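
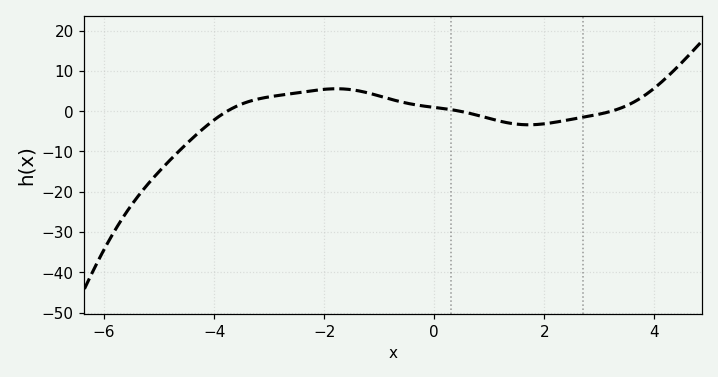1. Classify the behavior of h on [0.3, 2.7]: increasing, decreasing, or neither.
neither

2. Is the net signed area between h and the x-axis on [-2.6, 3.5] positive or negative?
positive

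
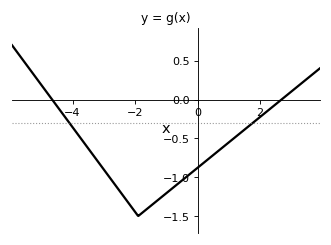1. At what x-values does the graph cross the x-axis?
-4.65, 2.68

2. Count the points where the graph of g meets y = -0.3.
2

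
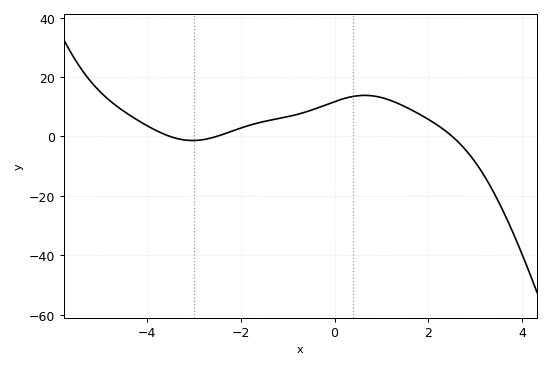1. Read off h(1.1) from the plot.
12.6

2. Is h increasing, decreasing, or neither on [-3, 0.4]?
increasing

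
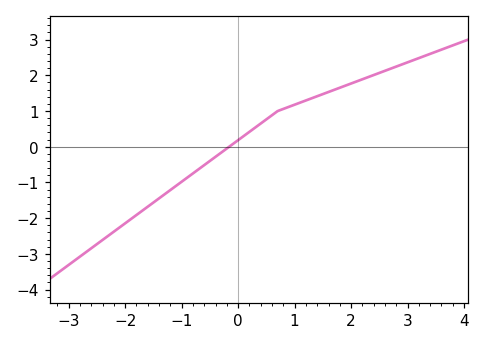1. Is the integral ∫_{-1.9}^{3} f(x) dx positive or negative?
positive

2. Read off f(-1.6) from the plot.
-1.7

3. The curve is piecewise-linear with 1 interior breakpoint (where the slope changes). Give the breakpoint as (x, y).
(0.7, 1)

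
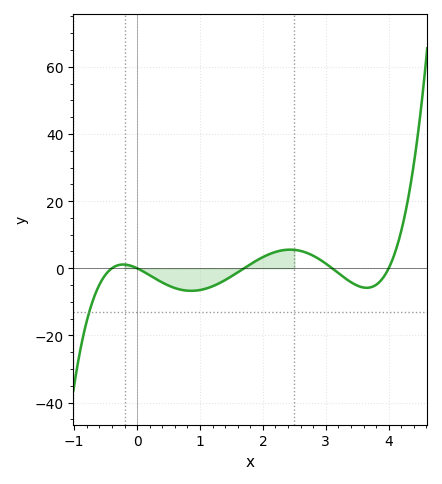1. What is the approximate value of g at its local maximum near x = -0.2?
2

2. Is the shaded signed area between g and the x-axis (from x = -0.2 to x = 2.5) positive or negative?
negative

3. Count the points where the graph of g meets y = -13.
1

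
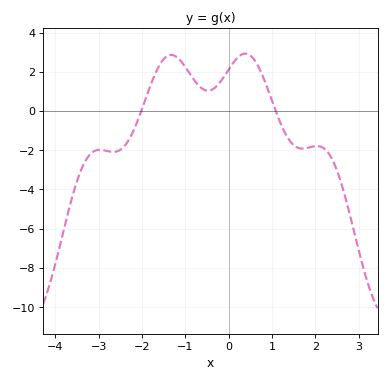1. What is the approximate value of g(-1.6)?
2.32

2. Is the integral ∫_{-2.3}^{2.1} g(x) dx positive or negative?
positive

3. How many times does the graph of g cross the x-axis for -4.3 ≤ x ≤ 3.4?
2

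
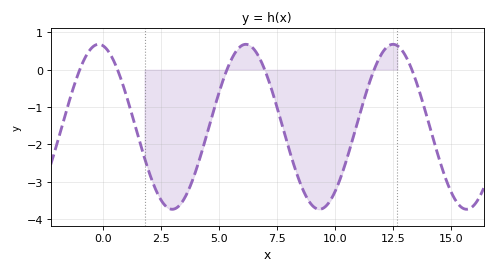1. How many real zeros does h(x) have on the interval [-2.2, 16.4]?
6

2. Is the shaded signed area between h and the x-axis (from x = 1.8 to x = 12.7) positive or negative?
negative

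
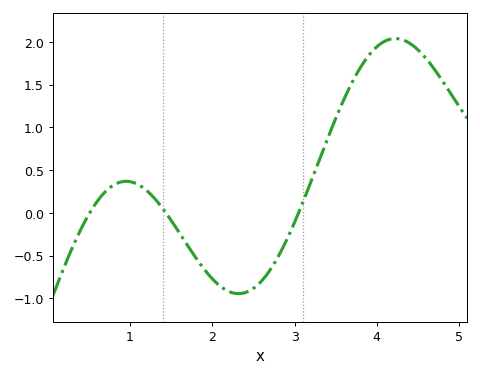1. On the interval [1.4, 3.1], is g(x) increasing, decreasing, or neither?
neither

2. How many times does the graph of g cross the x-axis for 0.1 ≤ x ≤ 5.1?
3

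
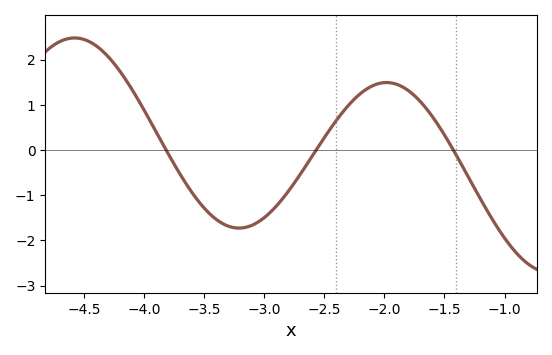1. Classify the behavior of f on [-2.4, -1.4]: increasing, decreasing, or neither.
neither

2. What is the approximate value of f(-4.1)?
1.3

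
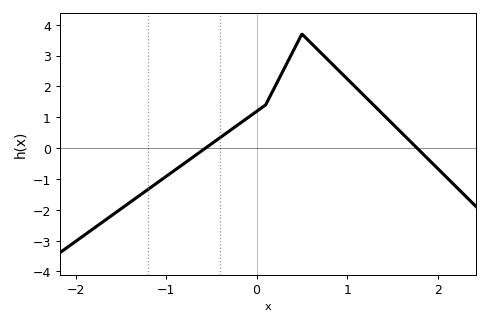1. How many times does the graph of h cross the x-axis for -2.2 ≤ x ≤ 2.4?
2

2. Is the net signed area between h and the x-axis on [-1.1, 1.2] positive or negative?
positive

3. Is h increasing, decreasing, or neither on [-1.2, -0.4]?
increasing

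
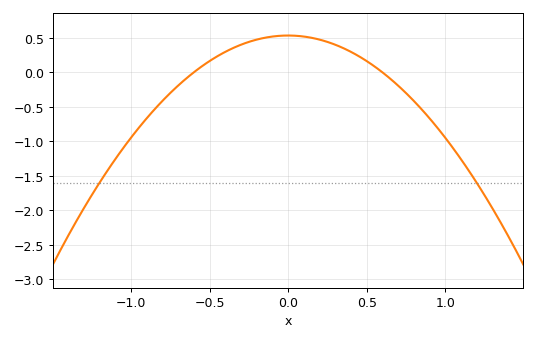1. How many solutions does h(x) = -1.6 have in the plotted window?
2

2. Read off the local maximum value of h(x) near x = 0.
0.533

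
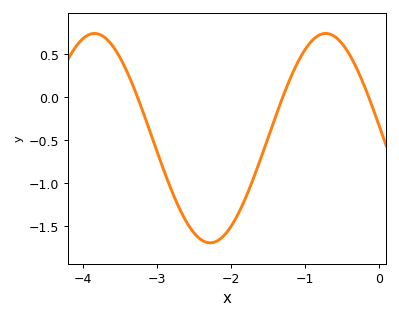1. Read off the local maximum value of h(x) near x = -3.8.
0.74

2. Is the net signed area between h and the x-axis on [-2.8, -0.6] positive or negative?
negative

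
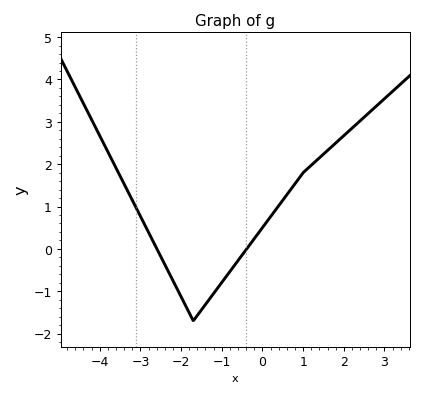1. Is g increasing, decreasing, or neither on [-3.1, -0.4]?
neither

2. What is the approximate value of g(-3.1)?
1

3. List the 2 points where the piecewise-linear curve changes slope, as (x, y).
(-1.7, -1.7); (1, 1.8)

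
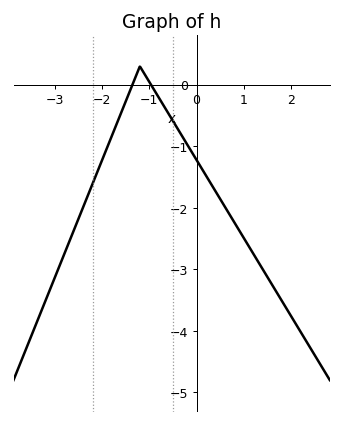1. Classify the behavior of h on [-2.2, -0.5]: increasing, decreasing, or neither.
neither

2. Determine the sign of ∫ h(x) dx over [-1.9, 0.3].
negative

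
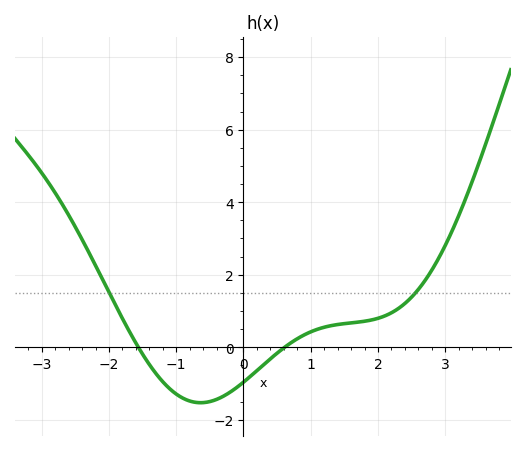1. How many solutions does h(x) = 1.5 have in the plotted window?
2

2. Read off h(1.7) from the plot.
0.6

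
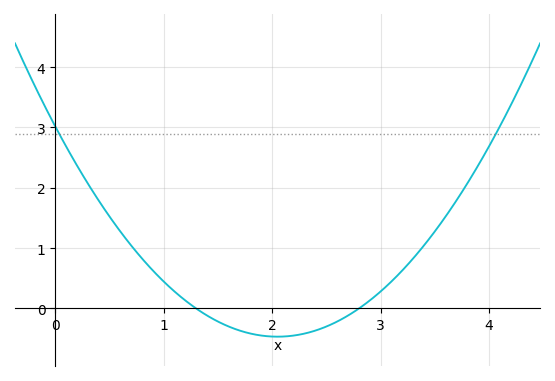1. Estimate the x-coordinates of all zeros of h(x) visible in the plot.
1.3, 2.8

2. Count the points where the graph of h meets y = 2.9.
2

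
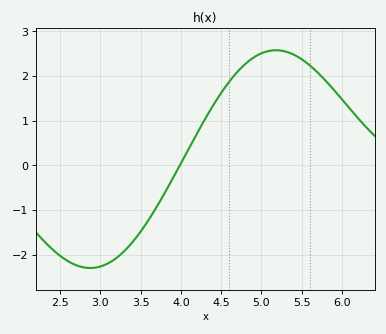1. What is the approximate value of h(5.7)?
2.1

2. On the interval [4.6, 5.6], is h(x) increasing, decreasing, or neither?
neither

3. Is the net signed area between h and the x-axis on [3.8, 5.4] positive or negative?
positive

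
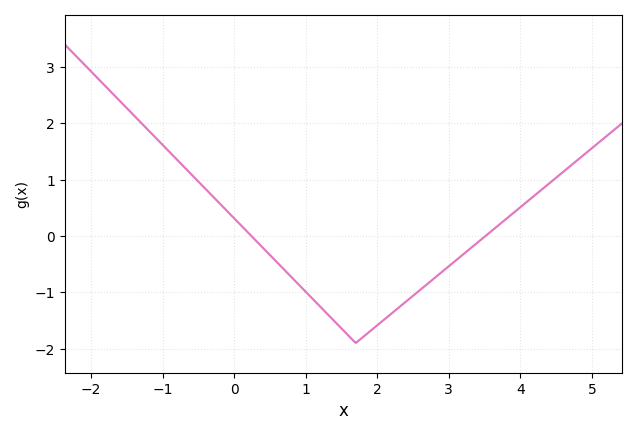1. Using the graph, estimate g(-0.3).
0.707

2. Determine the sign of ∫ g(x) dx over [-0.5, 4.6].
negative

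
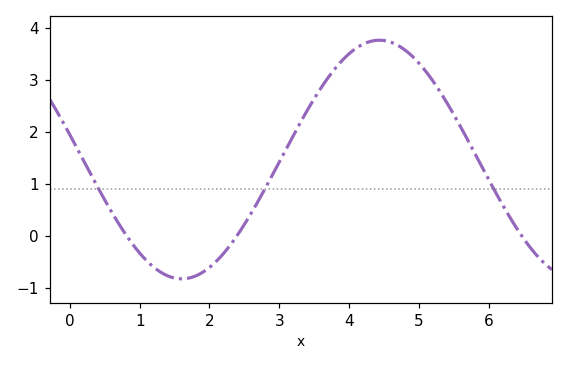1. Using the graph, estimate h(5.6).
2.09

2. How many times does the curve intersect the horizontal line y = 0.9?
3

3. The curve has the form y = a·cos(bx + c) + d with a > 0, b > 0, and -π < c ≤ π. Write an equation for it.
y = 2.29cos(1.11x + 1.36) + 1.47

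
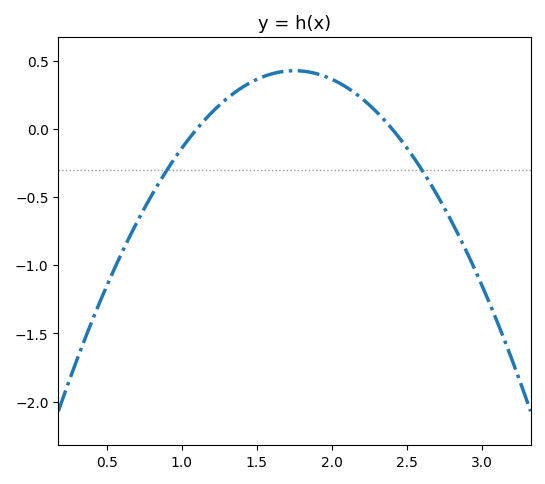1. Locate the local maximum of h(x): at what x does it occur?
1.75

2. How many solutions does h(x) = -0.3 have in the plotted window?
2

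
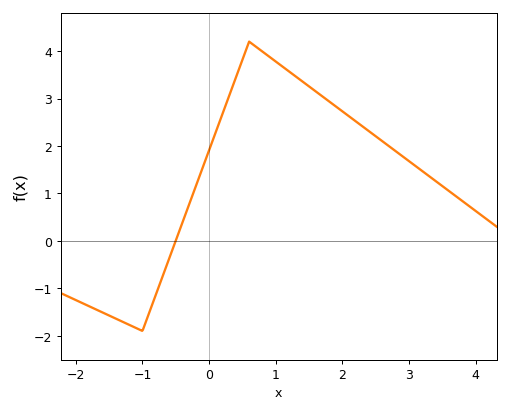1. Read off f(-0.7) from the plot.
-0.756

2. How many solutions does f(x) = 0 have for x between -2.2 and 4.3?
1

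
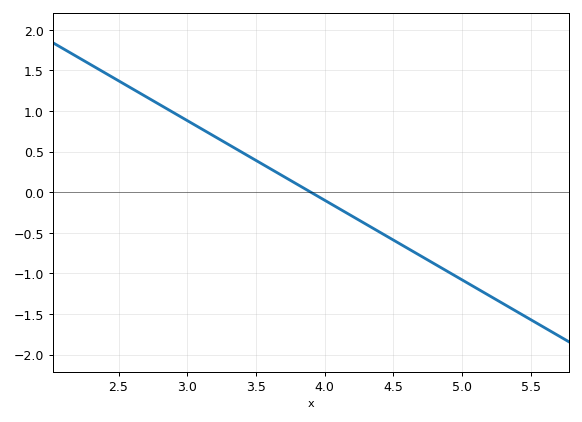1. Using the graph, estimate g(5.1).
-1.18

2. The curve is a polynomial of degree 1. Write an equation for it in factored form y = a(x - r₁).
y = -0.98(x - 3.9)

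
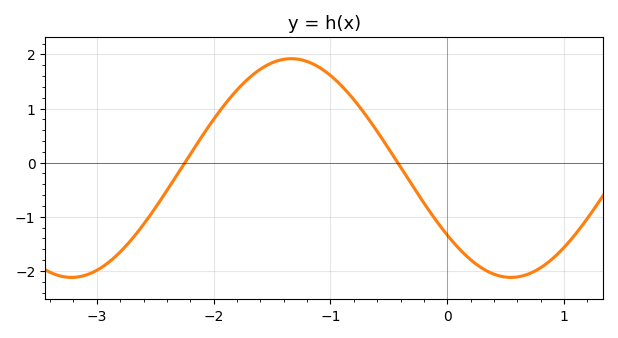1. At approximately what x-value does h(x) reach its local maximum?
-1.34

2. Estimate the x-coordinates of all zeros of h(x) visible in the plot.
-2.25, -0.424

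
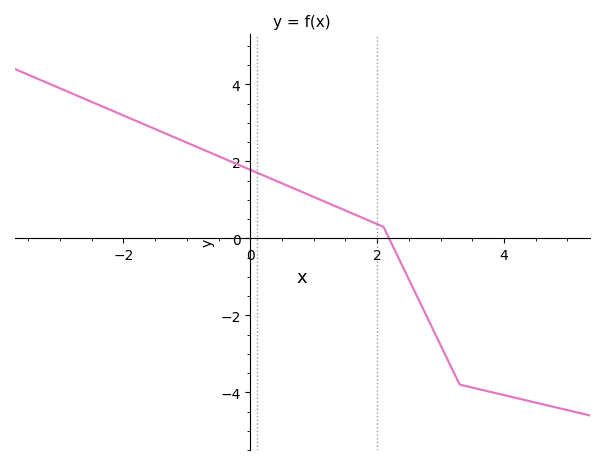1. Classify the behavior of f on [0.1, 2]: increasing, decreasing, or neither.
decreasing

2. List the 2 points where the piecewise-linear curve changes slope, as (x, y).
(2.1, 0.3); (3.3, -3.8)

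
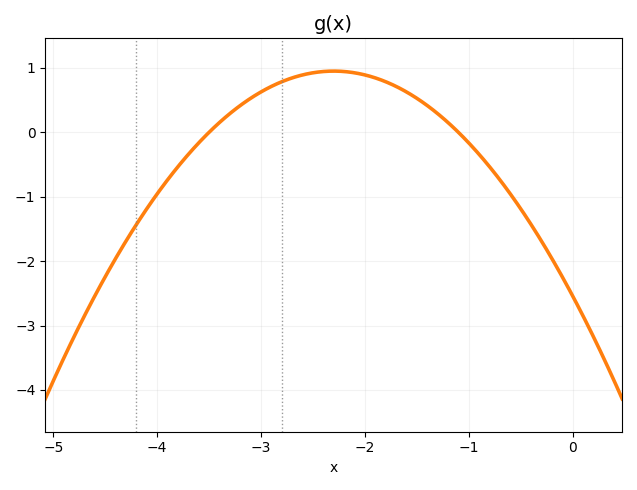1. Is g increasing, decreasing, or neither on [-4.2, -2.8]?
increasing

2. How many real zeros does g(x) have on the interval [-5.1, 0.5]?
2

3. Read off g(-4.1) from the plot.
-1.19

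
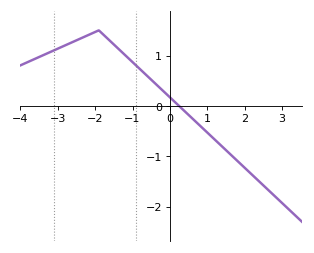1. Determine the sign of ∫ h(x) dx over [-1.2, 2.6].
negative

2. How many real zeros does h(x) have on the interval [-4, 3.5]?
1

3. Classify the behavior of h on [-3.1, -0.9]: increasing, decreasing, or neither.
neither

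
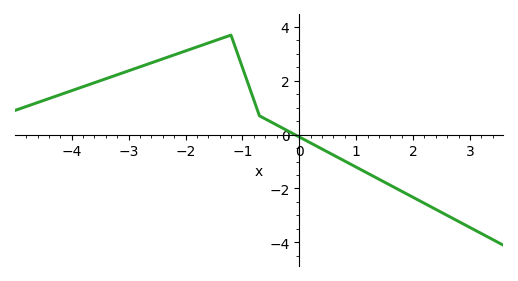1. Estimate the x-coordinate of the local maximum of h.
-1.2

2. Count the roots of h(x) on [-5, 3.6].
1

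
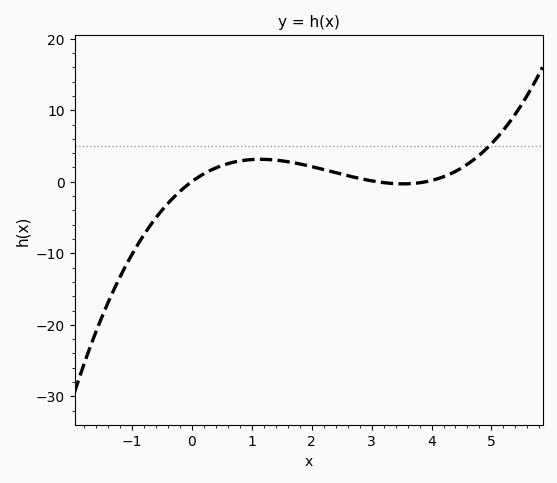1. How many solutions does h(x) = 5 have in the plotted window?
1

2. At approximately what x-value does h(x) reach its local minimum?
3.52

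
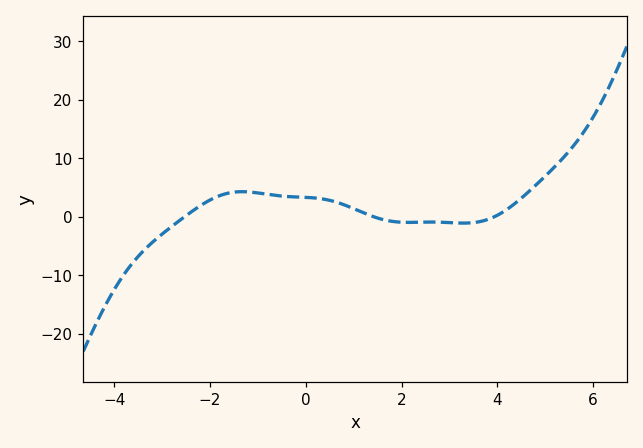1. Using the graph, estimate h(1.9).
-1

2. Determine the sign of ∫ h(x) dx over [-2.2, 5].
positive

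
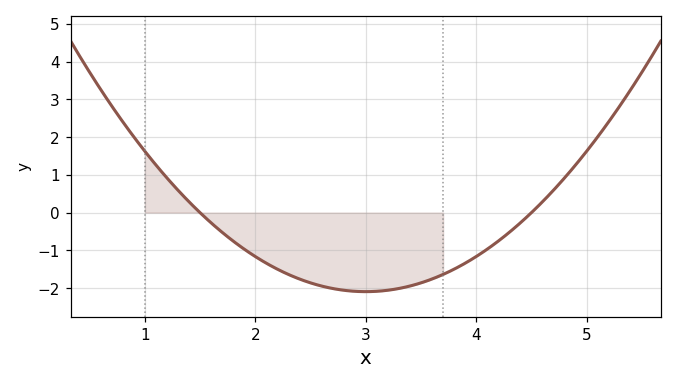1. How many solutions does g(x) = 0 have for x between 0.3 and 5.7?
2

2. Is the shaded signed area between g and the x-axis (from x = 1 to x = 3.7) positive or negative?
negative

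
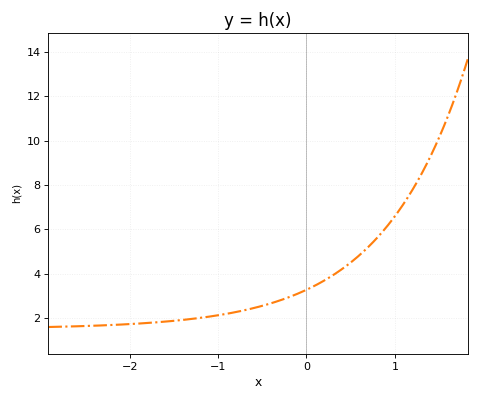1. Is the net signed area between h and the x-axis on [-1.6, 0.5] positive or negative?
positive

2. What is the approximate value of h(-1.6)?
1.8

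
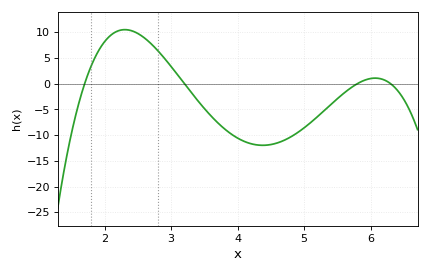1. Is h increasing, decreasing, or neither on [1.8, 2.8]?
neither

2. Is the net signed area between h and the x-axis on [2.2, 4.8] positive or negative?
negative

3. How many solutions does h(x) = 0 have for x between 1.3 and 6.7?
4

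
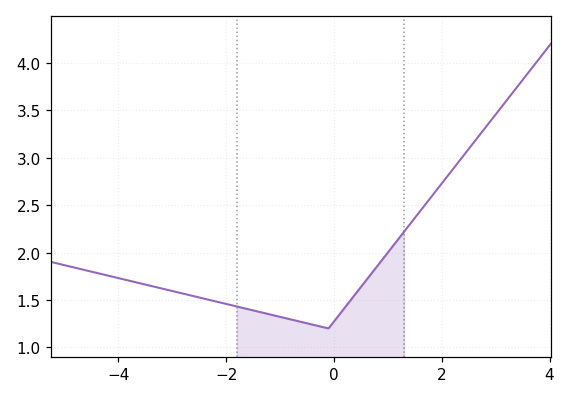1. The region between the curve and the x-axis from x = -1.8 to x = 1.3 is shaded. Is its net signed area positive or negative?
positive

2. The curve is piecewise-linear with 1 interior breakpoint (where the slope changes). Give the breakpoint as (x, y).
(-0.1, 1.2)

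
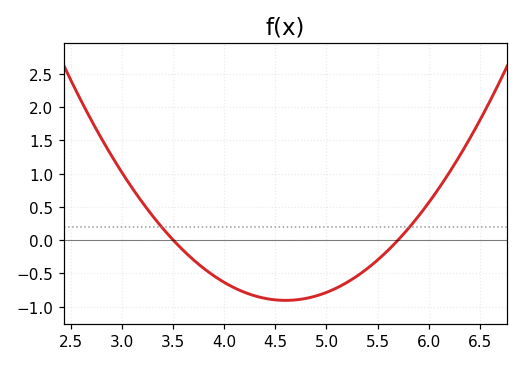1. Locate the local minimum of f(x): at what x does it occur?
4.6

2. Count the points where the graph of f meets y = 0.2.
2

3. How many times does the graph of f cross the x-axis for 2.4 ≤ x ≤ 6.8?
2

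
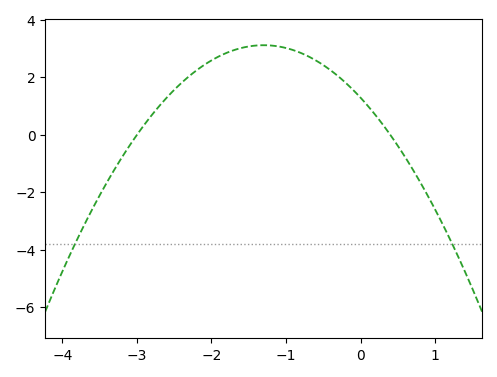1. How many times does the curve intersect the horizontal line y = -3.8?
2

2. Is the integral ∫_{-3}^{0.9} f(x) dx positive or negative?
positive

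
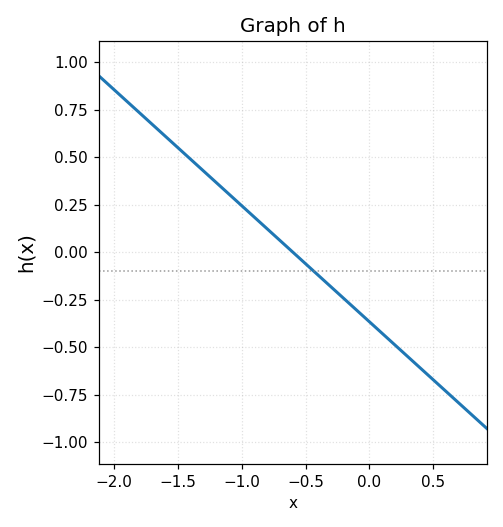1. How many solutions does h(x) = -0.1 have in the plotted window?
1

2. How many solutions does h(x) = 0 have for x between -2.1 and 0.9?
1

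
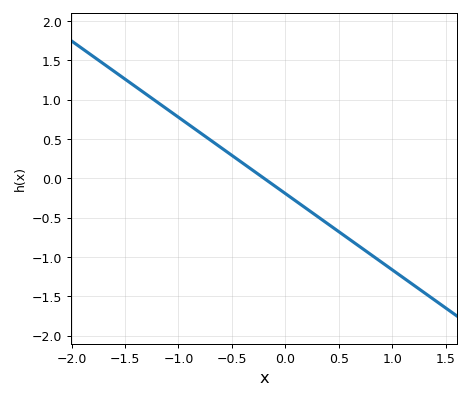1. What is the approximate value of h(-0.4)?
0.2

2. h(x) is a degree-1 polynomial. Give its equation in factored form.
y = -0.97(x + 0.2)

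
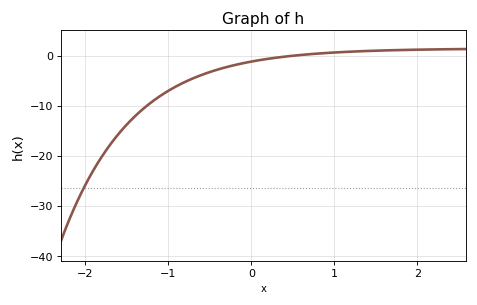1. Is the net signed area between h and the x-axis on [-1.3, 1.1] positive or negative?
negative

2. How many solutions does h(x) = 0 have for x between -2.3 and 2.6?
1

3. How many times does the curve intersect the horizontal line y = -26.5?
1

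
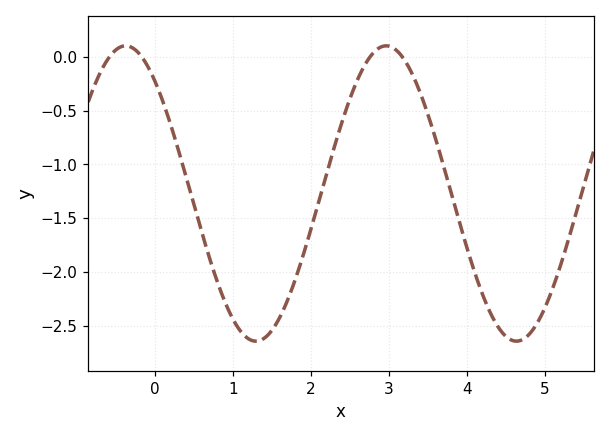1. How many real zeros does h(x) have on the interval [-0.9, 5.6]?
4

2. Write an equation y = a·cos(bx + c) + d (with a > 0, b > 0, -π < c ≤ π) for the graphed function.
y = 1.37cos(1.9x + 0.71) - 1.27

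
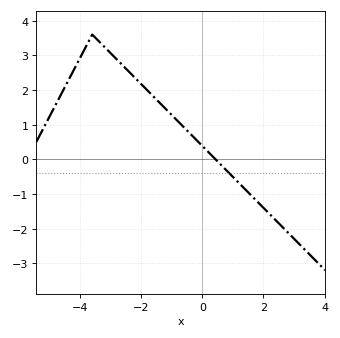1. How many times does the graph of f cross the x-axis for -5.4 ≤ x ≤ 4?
1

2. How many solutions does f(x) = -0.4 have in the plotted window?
1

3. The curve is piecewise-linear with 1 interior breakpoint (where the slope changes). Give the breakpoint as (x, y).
(-3.6, 3.6)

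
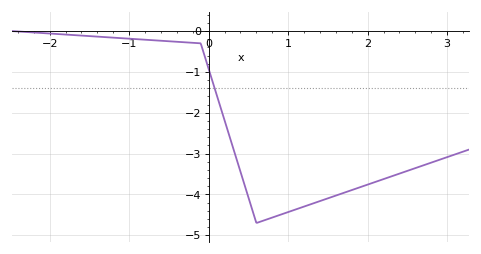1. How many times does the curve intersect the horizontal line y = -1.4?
1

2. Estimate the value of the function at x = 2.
-3.76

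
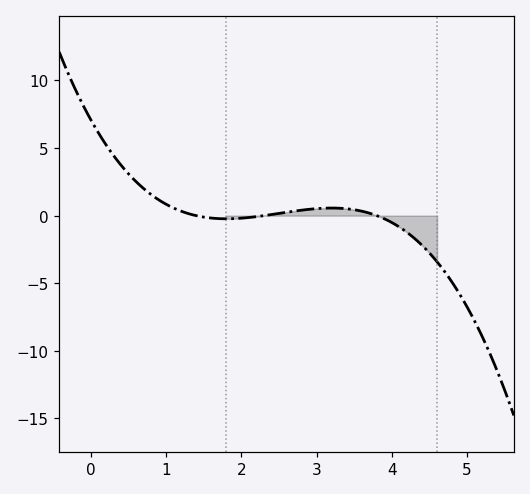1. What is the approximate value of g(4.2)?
-1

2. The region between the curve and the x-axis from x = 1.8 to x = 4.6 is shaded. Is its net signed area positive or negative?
negative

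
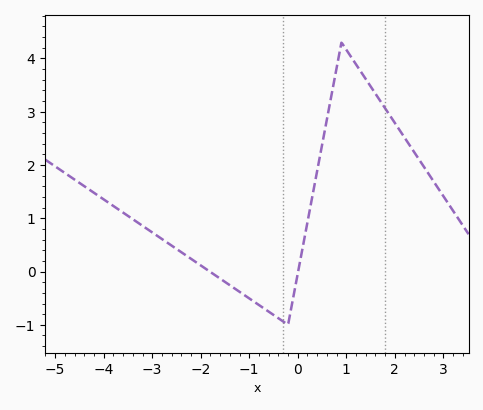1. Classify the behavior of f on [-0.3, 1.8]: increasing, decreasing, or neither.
neither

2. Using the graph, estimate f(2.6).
2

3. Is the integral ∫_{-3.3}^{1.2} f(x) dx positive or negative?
positive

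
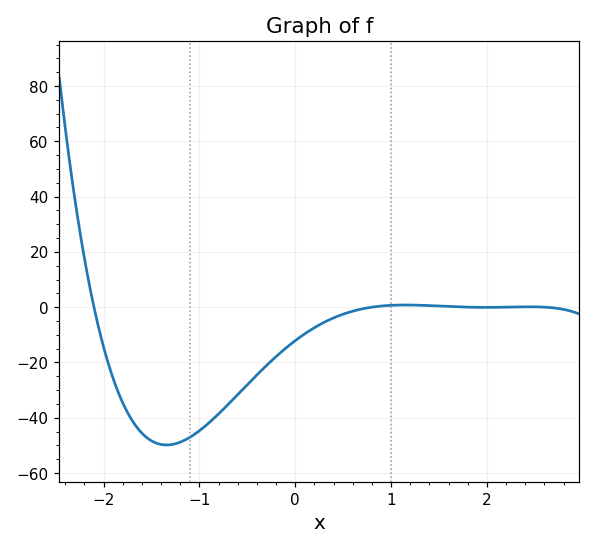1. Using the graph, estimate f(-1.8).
-34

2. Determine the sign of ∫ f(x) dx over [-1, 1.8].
negative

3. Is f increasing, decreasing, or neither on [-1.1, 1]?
increasing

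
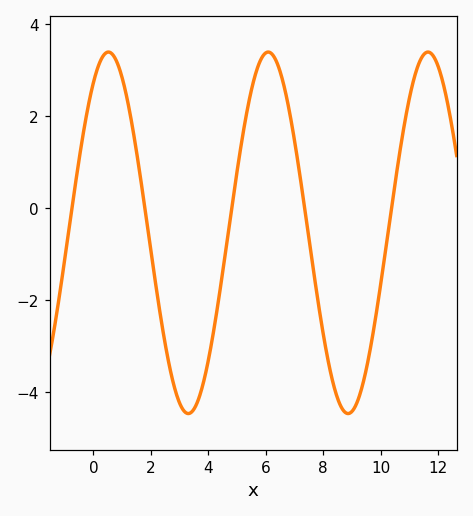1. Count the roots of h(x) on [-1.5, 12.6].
5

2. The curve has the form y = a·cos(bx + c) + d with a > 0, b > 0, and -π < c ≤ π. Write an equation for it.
y = 3.93cos(1.13x - 0.592) - 0.53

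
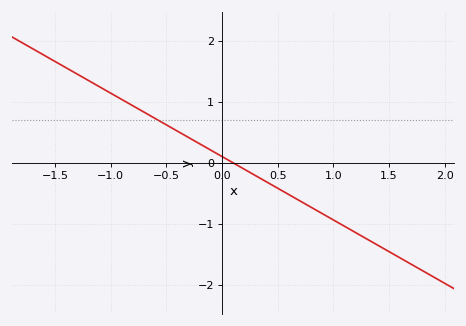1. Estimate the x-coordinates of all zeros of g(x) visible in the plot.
0.1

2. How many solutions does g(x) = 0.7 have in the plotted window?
1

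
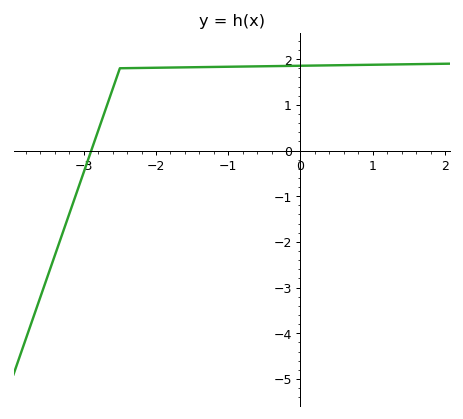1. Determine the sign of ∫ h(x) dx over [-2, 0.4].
positive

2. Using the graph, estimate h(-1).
1.8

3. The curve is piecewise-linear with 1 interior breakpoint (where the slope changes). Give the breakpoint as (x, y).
(-2.5, 1.8)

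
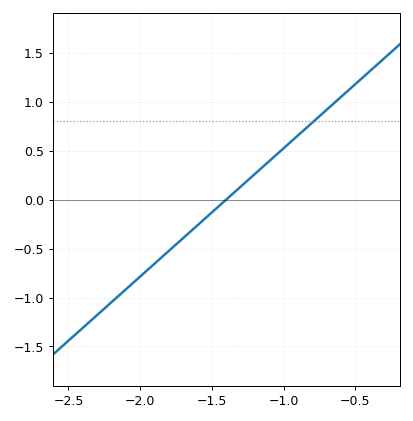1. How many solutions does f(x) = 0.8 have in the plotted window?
1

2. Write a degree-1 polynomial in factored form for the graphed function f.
y = 1.31(x + 1.4)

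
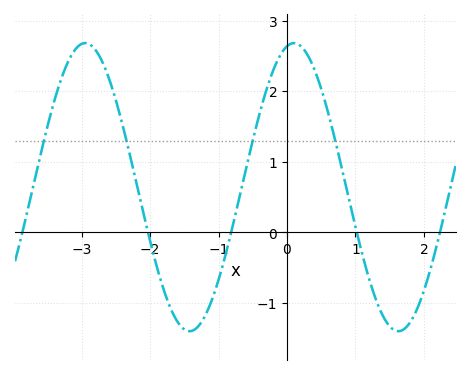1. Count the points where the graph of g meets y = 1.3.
4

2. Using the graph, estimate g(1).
0.079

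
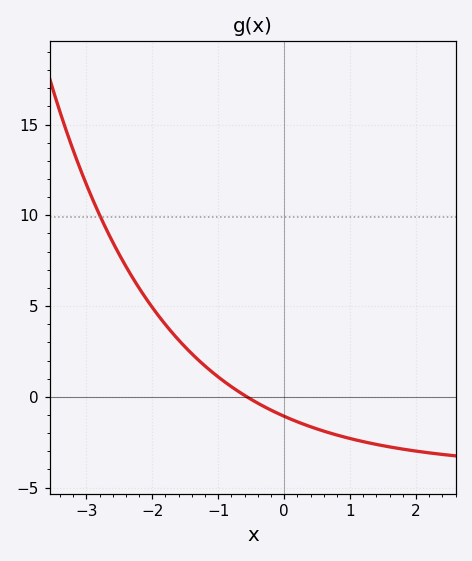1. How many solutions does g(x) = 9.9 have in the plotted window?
1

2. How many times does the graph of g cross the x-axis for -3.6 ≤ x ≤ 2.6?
1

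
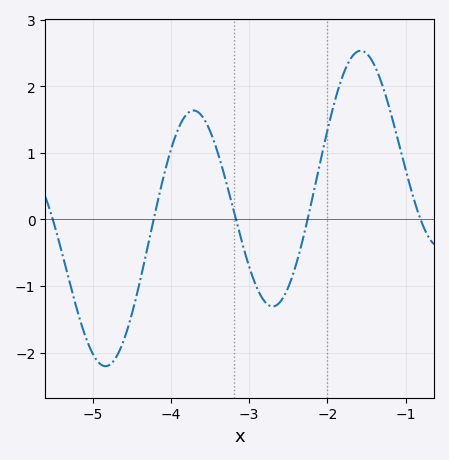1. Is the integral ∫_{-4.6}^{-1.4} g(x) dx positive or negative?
positive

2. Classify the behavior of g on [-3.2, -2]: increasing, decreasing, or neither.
neither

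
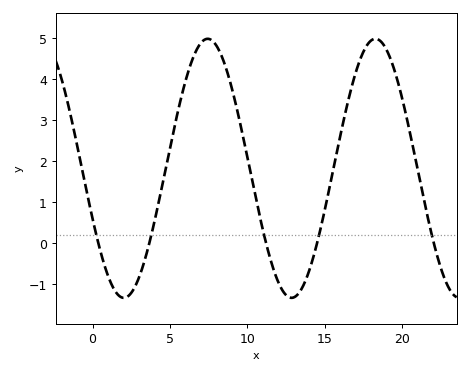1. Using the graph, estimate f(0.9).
-0.7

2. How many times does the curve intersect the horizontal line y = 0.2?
5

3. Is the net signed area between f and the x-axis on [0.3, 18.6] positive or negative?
positive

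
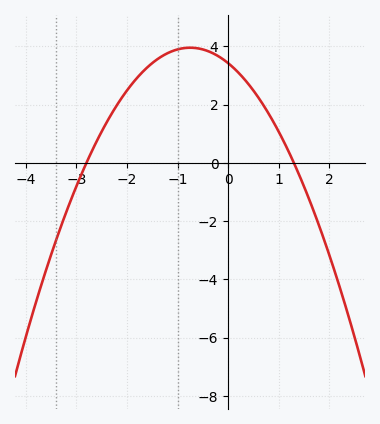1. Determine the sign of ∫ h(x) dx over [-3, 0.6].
positive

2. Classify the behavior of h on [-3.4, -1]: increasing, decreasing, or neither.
increasing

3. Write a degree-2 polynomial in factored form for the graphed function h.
y = -0.94(x + 2.8)(x - 1.3)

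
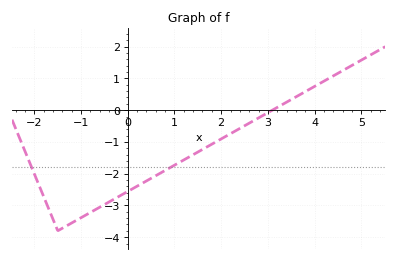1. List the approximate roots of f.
3.1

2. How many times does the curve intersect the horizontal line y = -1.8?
2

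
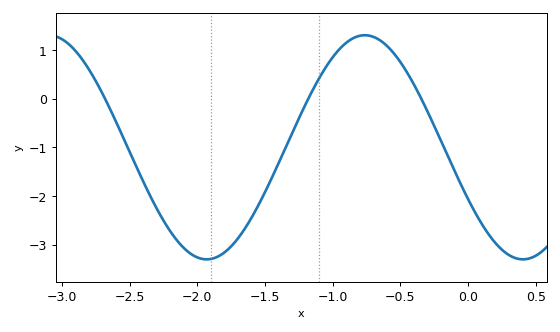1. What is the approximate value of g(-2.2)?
-2.72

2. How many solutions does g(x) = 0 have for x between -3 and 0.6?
3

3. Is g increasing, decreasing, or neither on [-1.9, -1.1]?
increasing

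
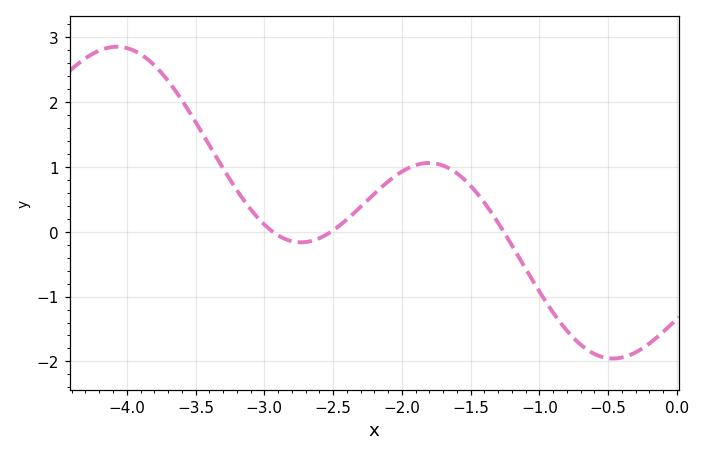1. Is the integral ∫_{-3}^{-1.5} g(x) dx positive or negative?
positive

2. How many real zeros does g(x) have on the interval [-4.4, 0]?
3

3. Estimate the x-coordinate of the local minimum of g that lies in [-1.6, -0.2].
-0.464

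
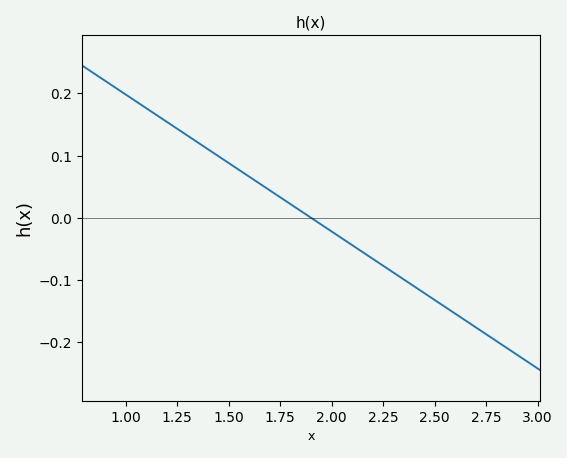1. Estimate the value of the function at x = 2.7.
-0.18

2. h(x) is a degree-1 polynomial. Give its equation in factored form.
y = -0.22(x - 1.9)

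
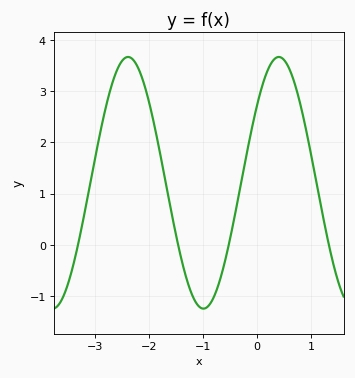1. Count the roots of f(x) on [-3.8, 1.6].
4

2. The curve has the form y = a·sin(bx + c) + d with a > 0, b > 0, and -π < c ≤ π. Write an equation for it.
y = 2.46sin(2.25x + 0.66) + 1.21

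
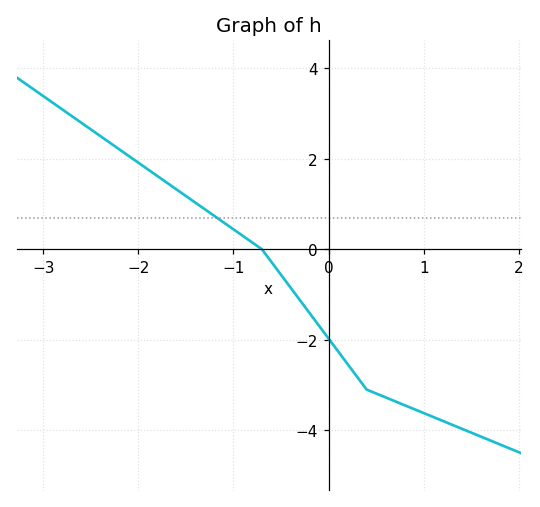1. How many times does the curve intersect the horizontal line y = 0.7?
1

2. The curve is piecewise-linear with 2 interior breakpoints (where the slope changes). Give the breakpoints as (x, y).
(-0.7, 0); (0.4, -3.1)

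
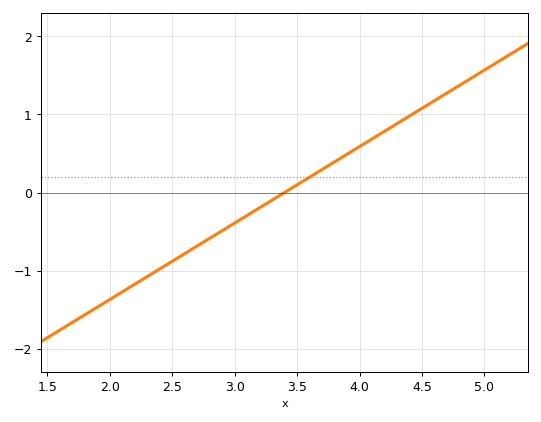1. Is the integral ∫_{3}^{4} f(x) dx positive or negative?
positive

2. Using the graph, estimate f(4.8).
1.37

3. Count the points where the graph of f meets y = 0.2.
1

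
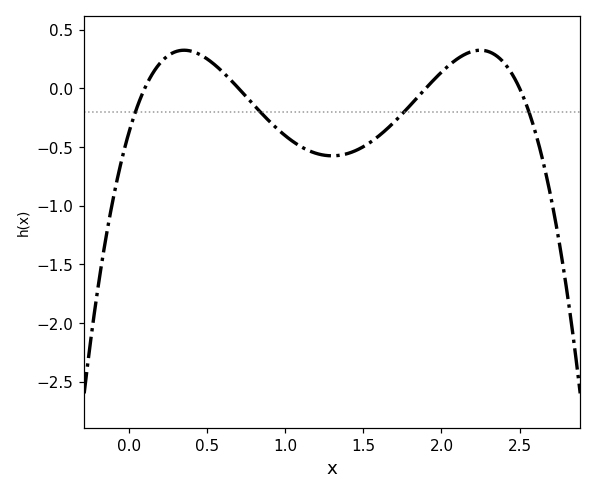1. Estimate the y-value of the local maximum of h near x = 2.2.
0.3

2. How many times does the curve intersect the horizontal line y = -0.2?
4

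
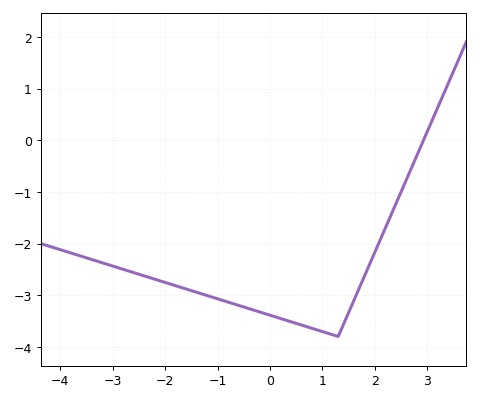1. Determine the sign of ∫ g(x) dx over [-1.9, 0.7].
negative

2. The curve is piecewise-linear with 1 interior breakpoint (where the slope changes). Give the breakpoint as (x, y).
(1.3, -3.8)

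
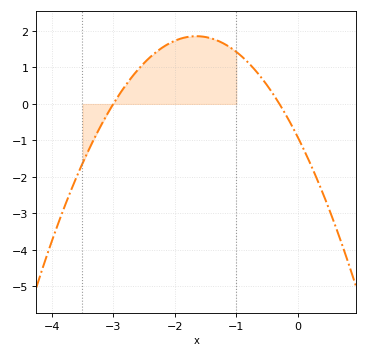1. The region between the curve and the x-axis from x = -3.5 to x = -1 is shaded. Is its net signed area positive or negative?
positive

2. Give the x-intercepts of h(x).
-3, -0.3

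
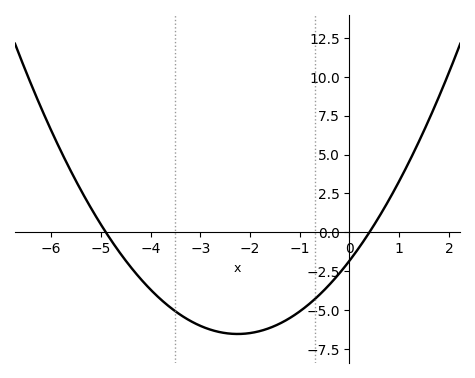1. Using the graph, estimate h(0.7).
1.56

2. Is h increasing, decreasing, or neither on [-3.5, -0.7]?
neither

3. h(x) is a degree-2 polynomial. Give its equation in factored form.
y = 0.93(x + 4.9)(x - 0.4)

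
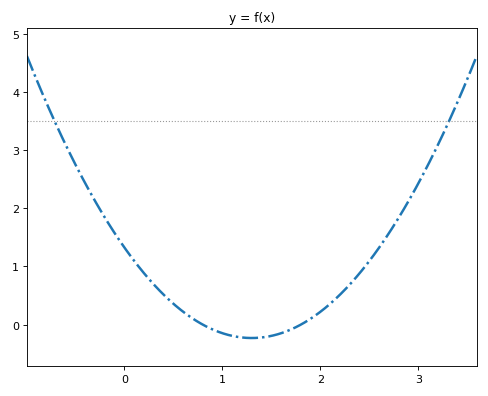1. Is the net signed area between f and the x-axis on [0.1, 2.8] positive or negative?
positive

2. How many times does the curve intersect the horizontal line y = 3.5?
2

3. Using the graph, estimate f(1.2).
-0.2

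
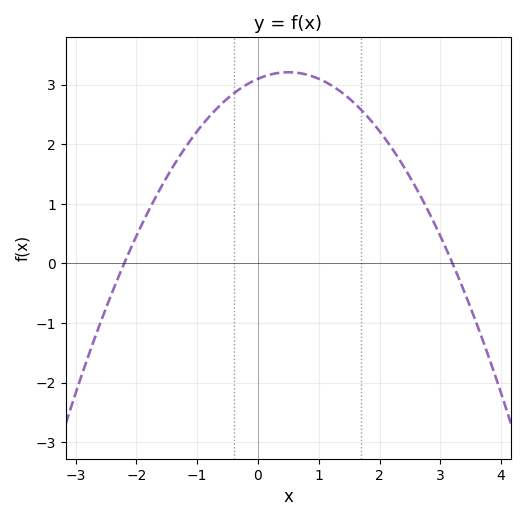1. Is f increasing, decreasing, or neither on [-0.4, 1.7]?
neither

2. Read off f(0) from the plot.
3.1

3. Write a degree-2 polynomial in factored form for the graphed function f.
y = -0.44(x + 2.2)(x - 3.2)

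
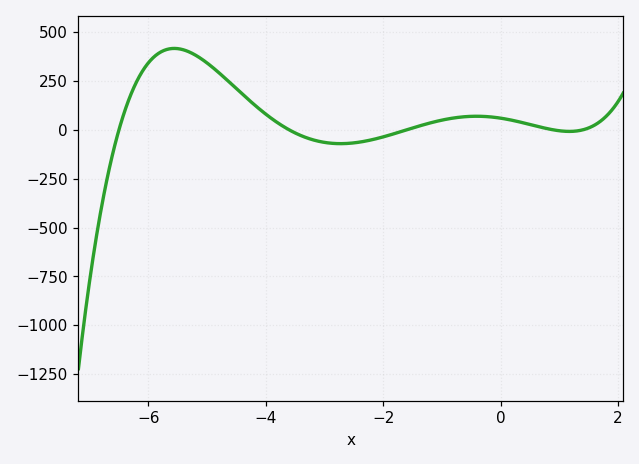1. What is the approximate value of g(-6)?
340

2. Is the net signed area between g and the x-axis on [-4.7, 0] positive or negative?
positive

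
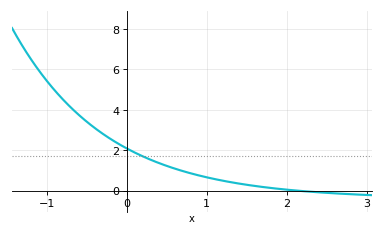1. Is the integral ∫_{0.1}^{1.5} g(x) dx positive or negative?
positive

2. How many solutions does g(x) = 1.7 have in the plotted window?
1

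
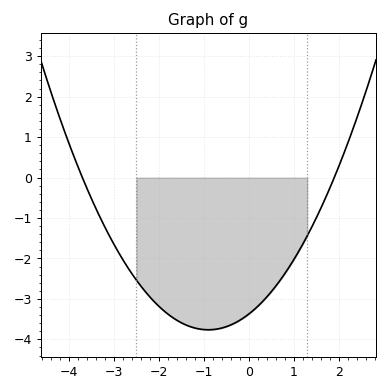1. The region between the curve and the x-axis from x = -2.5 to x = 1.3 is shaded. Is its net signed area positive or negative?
negative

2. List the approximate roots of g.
-3.7, 1.9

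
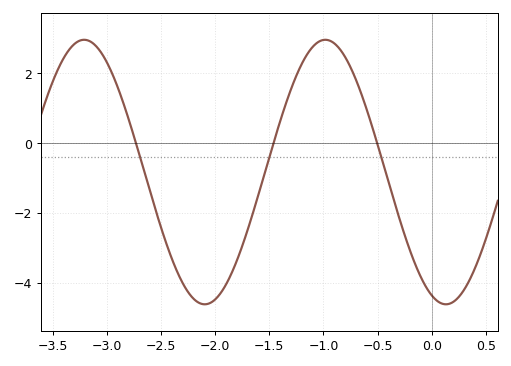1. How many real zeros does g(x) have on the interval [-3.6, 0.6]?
3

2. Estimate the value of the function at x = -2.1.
-4.6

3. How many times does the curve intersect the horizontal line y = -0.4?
3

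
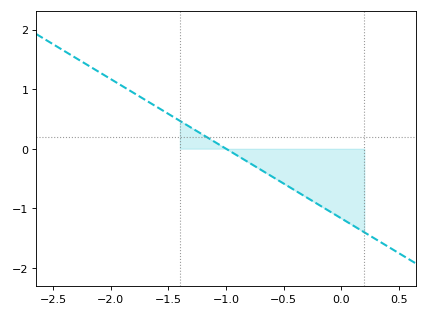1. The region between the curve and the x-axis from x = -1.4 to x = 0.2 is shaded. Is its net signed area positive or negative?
negative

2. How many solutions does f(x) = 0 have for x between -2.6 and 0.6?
1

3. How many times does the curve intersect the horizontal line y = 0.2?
1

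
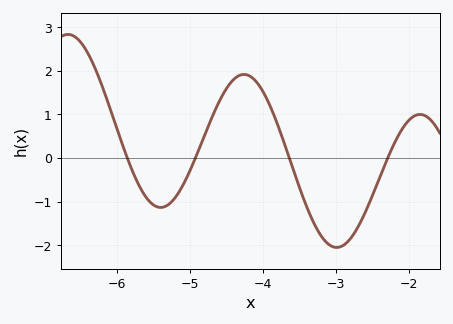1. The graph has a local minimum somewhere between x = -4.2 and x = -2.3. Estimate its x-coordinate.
-3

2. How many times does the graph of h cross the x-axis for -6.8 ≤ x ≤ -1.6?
4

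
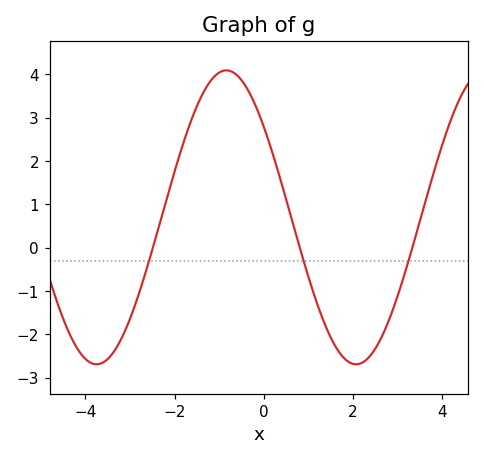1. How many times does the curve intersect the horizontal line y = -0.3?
3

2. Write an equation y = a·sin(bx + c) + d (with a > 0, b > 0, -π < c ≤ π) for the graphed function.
y = 3.39sin(1.08x + 2.48) + 0.7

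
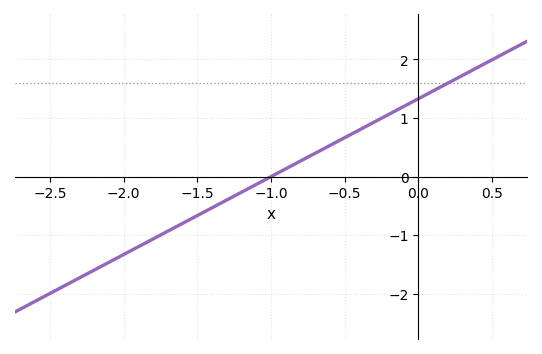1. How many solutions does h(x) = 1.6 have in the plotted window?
1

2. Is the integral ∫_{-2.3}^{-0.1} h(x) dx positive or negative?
negative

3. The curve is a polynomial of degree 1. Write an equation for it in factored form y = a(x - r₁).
y = 1.33(x + 1)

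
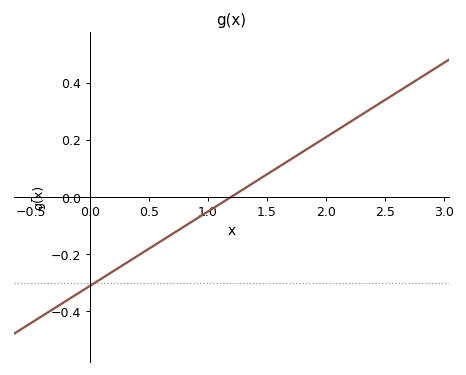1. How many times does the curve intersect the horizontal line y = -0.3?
1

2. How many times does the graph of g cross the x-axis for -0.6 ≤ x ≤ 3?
1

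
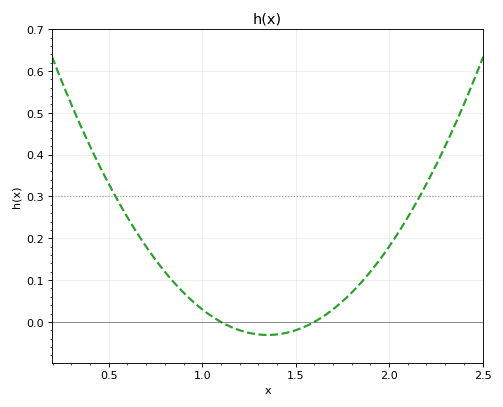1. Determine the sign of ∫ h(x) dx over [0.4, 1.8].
positive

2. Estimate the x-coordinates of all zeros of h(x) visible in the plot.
1.1, 1.6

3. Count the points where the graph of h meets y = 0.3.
2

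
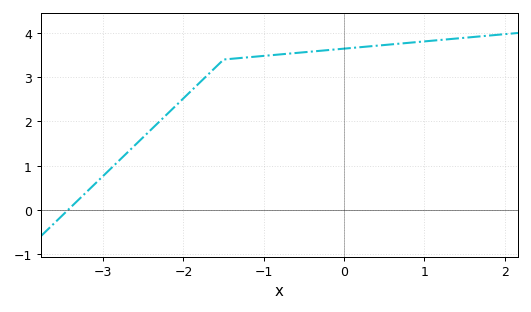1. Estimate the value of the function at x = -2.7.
1.3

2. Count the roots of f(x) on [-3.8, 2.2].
1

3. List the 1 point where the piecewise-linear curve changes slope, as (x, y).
(-1.5, 3.4)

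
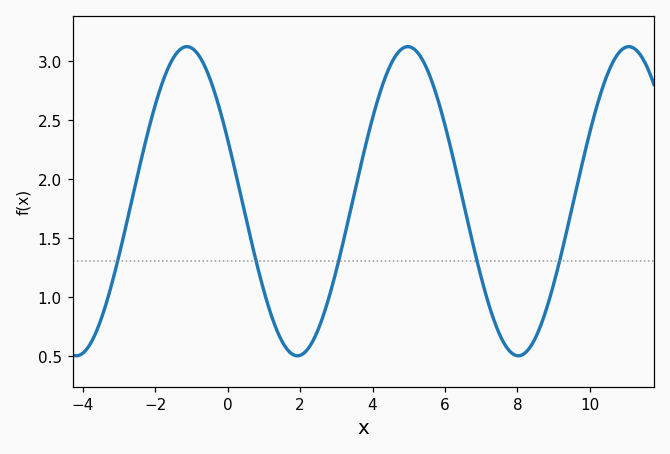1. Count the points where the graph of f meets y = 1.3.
5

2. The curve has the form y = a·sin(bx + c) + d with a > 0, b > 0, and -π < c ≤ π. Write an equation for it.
y = 1.31sin(1x + 2.7) + 1.81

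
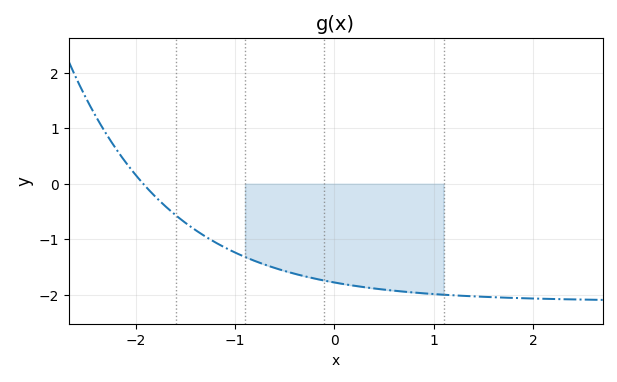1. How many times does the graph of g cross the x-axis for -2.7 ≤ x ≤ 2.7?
1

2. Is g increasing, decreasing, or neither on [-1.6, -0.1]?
decreasing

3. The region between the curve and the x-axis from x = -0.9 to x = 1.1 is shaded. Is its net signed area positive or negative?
negative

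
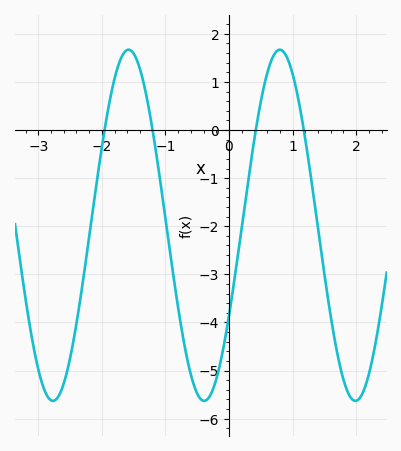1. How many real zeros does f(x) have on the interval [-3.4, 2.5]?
4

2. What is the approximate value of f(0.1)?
-2.97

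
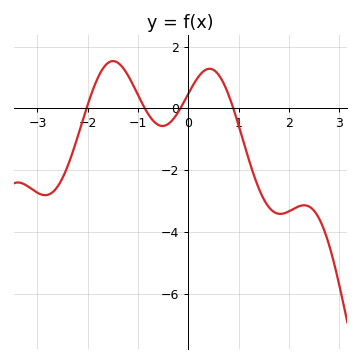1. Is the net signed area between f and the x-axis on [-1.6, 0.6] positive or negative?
positive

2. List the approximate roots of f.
-2.02, -0.863, -0.156, 0.897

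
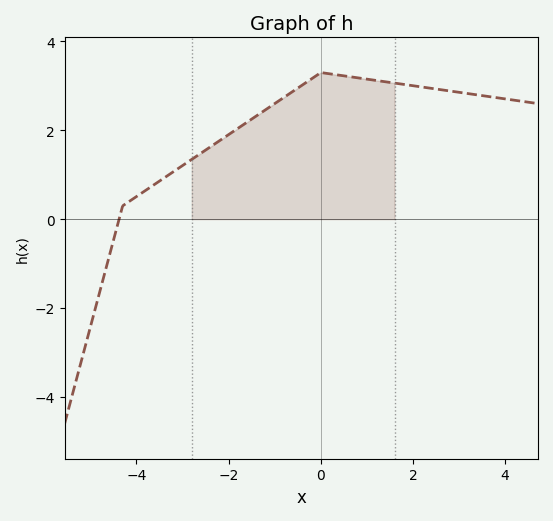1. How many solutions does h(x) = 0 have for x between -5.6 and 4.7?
1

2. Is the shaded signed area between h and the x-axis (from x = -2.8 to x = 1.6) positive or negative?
positive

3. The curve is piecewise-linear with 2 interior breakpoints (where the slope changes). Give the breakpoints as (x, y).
(-4.3, 0.3); (0, 3.3)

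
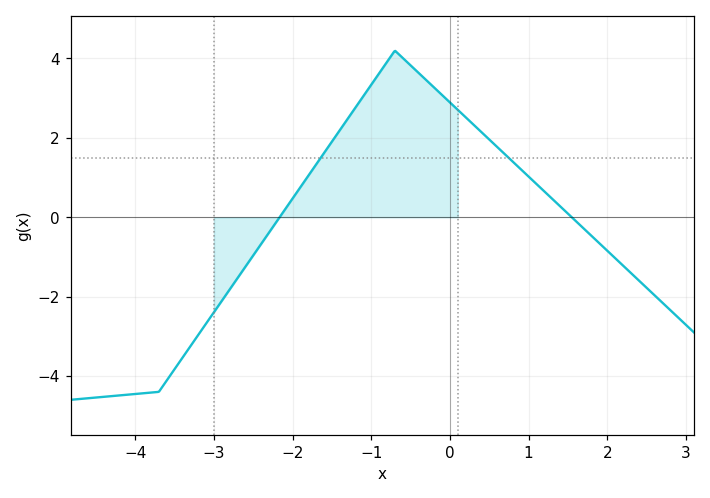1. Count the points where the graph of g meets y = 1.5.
2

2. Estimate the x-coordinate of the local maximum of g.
-0.698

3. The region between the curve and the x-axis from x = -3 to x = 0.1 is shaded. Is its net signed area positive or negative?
positive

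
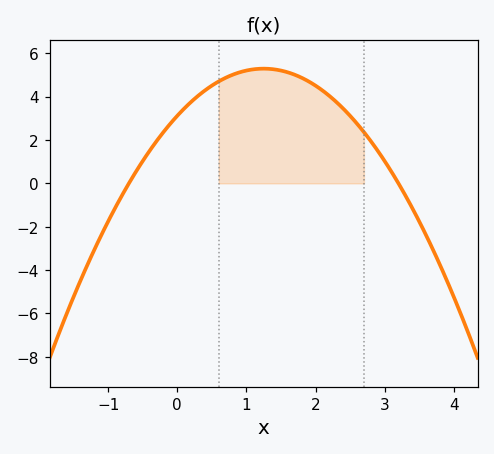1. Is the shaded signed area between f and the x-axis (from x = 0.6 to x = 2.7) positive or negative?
positive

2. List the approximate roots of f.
-0.7, 3.2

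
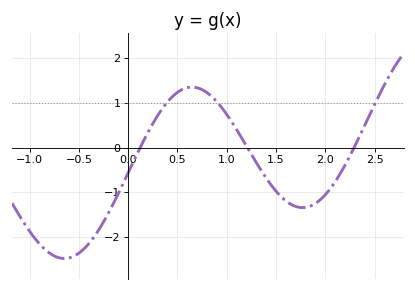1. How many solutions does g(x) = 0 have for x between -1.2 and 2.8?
3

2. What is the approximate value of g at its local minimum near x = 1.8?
-1.3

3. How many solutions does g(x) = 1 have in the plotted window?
3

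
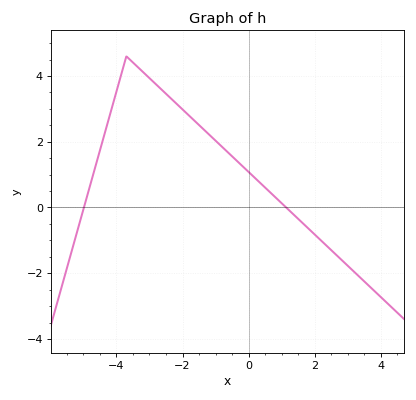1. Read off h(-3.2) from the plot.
4.2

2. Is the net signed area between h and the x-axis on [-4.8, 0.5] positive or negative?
positive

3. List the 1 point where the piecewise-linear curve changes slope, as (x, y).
(-3.7, 4.6)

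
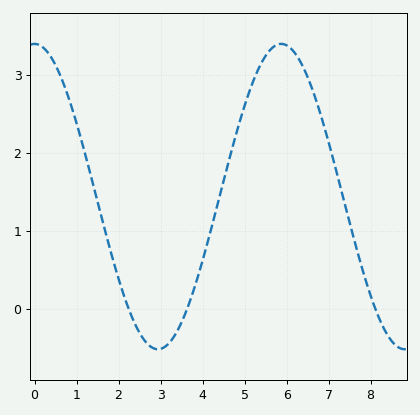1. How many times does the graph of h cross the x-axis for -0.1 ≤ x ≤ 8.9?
3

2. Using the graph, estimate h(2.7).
-0.5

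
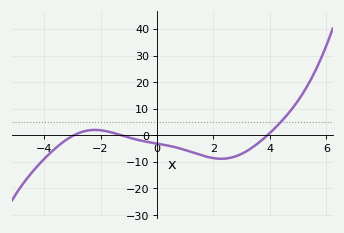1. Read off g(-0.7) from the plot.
-2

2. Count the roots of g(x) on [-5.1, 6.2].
3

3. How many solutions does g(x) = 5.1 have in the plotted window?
1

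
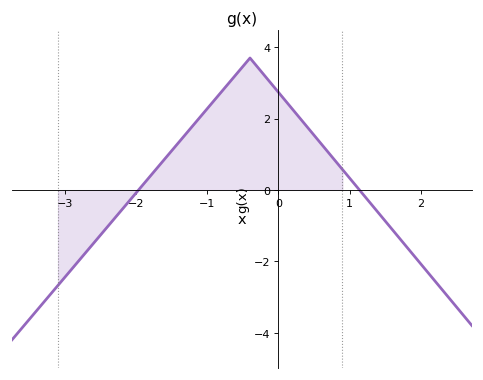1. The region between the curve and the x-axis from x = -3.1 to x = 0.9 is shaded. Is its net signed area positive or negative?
positive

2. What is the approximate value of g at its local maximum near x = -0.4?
3.6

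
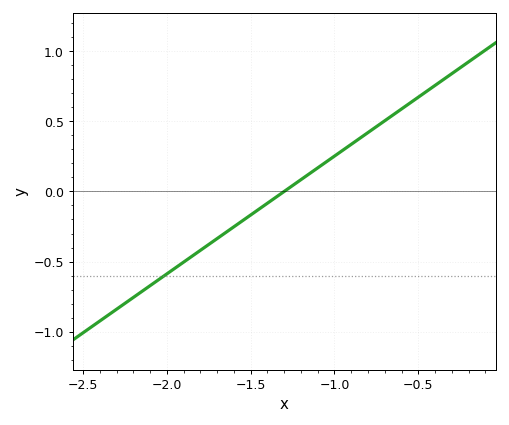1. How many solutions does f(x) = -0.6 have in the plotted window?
1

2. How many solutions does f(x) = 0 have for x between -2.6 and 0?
1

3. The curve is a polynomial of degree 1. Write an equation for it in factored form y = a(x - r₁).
y = 0.84(x + 1.3)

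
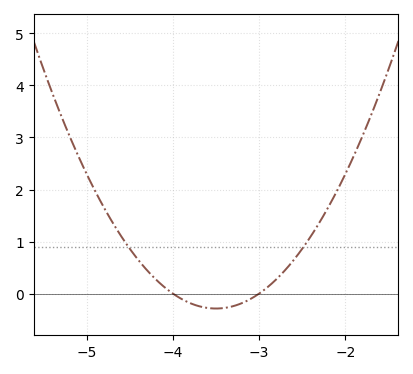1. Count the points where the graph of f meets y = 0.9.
2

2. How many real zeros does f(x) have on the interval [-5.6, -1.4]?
2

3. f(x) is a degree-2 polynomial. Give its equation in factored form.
y = 1.15(x + 4)(x + 3)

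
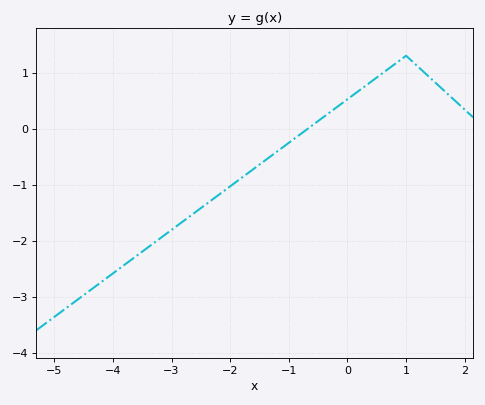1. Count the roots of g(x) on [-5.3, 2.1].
1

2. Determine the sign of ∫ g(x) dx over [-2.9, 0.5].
negative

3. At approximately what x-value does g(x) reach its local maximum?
1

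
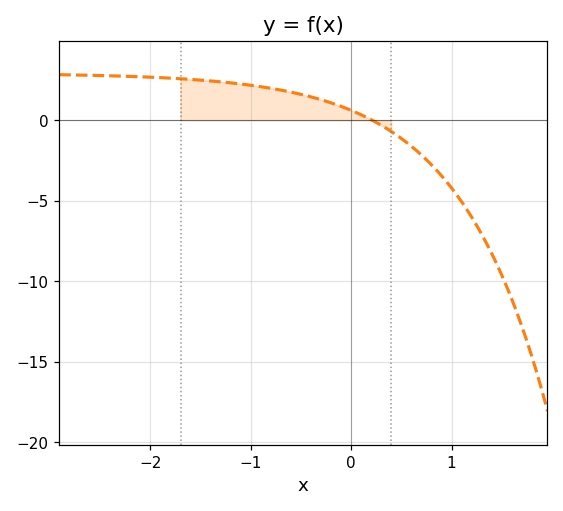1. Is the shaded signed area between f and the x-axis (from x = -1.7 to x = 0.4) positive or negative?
positive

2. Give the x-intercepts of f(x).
0.211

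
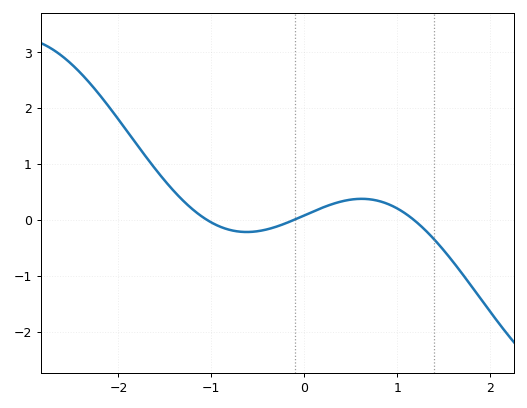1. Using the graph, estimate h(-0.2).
-0.1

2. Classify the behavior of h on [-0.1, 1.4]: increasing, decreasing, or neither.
neither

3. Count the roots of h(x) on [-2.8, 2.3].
3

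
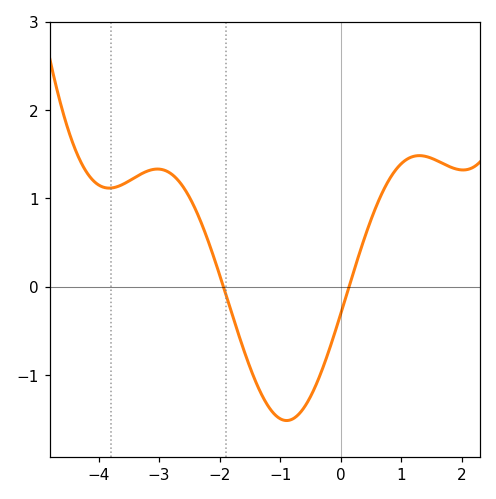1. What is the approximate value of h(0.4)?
0.6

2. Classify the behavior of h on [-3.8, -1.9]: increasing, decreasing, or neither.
neither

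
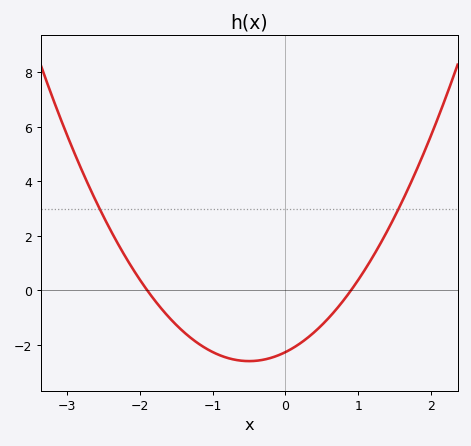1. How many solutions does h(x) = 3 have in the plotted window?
2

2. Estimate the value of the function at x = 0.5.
-1.27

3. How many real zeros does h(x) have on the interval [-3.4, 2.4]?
2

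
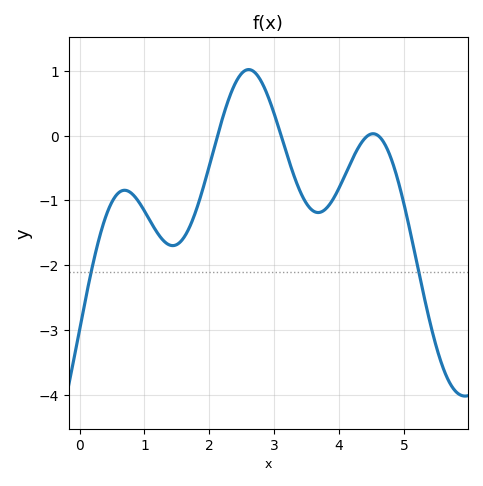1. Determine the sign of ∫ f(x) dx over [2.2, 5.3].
negative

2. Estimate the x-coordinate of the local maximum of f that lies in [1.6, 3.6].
2.6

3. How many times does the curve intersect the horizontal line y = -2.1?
2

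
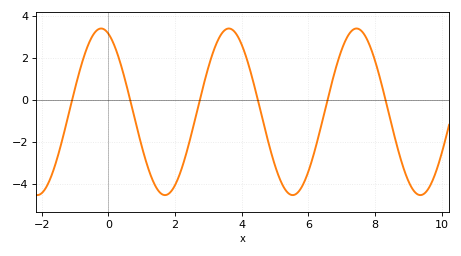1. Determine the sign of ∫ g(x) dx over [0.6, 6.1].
negative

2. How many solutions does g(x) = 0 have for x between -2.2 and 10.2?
6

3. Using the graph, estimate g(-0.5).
3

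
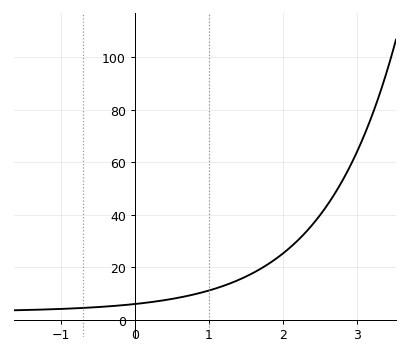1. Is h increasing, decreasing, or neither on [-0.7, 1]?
increasing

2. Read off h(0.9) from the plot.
10.3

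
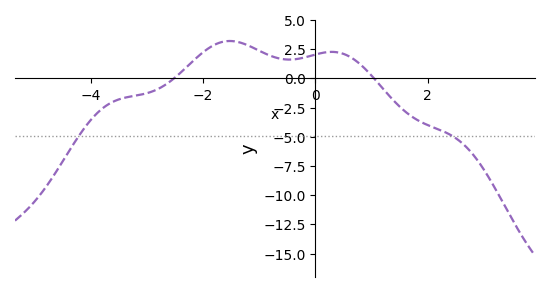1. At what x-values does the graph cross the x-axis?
-2.6, 1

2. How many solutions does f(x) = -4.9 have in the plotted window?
2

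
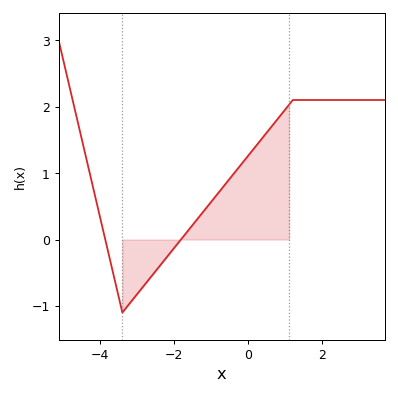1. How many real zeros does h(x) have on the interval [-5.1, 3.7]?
2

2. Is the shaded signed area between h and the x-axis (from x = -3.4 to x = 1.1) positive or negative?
positive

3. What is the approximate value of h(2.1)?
2.1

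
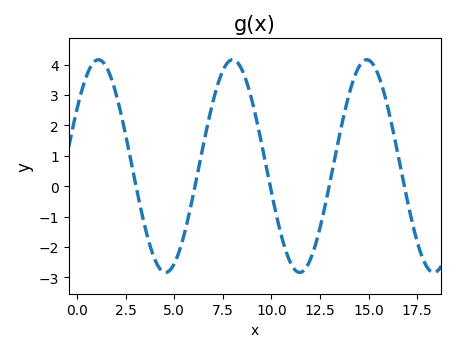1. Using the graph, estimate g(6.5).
1.36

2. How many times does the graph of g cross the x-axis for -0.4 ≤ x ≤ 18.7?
5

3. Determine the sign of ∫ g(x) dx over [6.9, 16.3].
positive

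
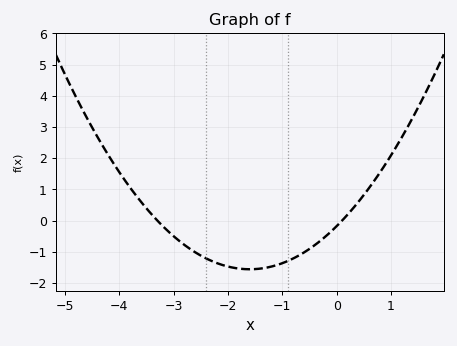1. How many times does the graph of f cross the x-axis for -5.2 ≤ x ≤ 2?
2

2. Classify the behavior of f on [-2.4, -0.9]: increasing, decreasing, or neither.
neither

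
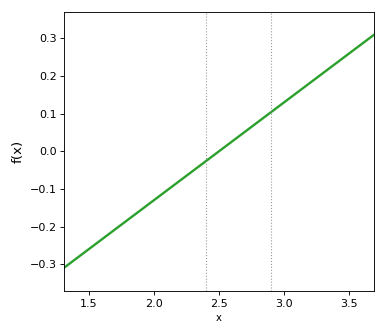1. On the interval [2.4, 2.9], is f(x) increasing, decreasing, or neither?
increasing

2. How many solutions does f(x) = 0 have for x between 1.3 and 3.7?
1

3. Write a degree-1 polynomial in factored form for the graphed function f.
y = 0.26(x - 2.5)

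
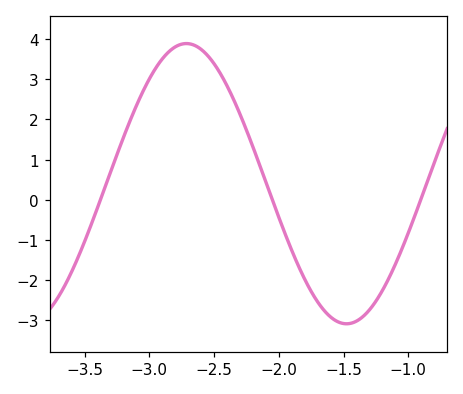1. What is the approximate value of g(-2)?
-0.4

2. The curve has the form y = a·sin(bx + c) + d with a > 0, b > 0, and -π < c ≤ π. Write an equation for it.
y = 3.49sin(2.5x + 2.2) + 0.4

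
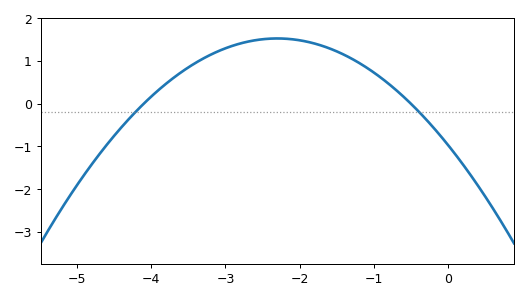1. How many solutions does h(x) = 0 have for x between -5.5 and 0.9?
2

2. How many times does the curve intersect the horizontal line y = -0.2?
2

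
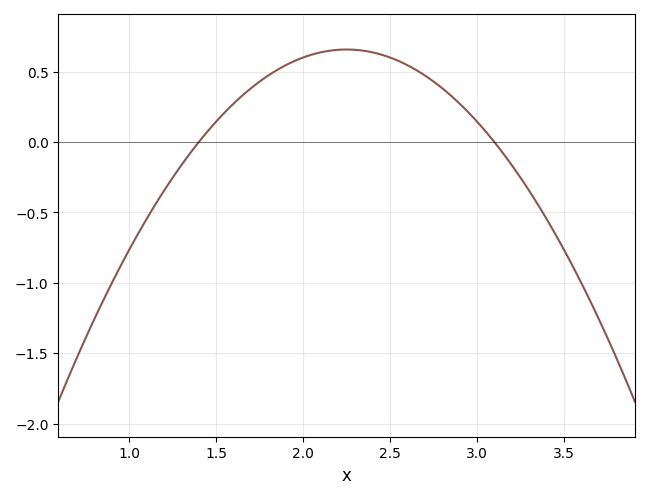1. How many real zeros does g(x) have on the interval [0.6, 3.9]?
2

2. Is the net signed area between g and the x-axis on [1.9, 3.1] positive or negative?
positive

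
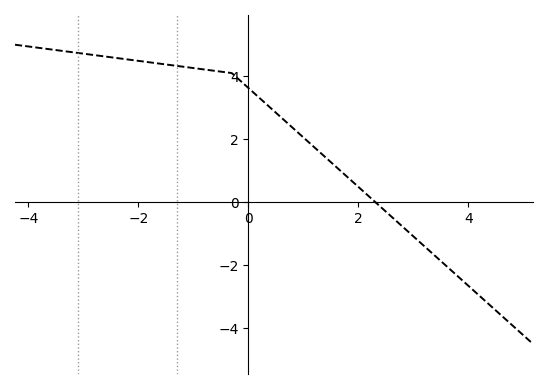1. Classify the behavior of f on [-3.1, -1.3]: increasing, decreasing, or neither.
decreasing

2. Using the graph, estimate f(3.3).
-1.55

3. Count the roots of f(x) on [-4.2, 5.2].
1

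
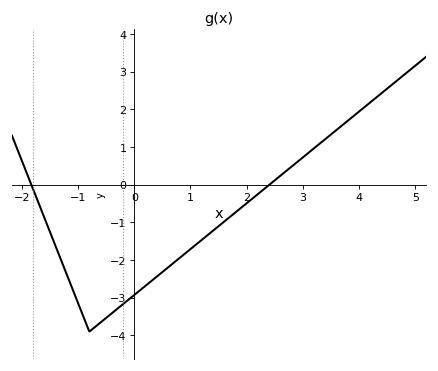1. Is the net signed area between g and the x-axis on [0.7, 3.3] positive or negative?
negative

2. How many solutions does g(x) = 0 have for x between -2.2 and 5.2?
2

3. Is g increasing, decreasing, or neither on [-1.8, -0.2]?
neither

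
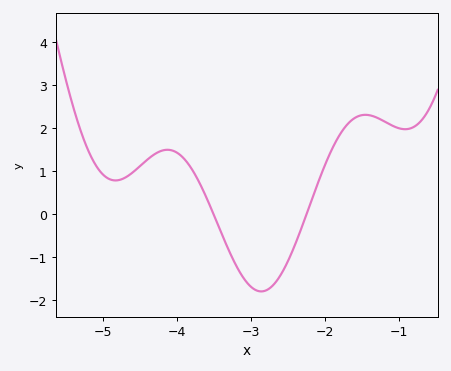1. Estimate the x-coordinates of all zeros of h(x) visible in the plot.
-3.5, -2.3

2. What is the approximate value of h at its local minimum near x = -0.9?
2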